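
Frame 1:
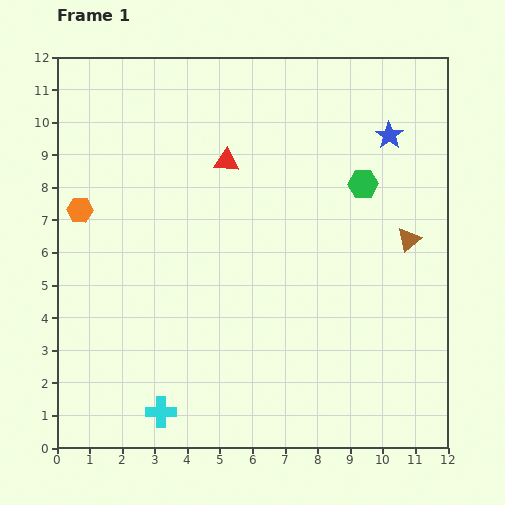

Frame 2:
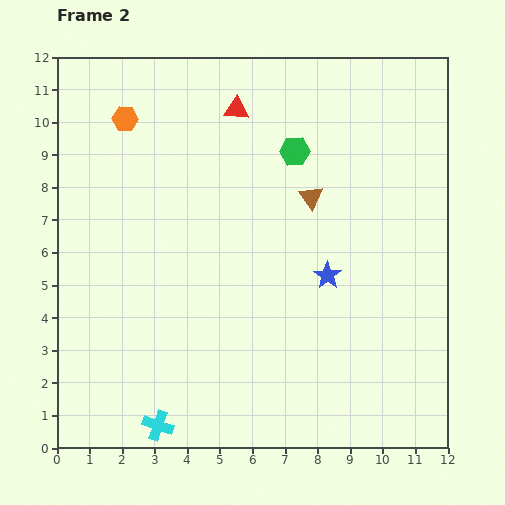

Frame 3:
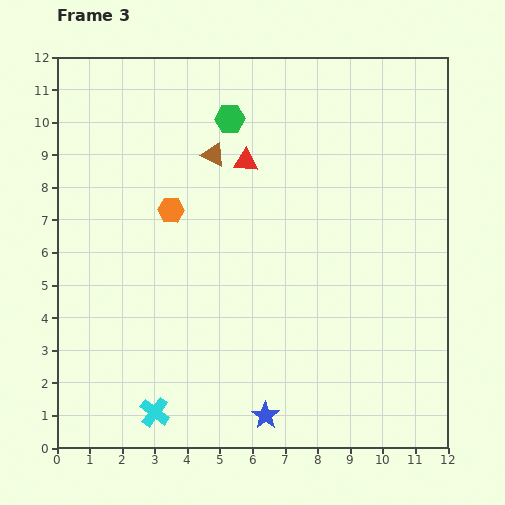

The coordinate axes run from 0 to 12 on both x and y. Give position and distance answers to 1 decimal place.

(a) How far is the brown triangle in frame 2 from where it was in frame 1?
3.3

The brown triangle moved from (10.8, 6.4) to (7.8, 7.7), a distance of √(3.0² + 1.3²) ≈ 3.3.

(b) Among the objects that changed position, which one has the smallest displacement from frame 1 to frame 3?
the cyan cross

(moved 0.2)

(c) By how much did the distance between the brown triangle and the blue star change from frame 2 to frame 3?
+5.7

Distance in frame 2: 2.5. Distance in frame 3: 8.2.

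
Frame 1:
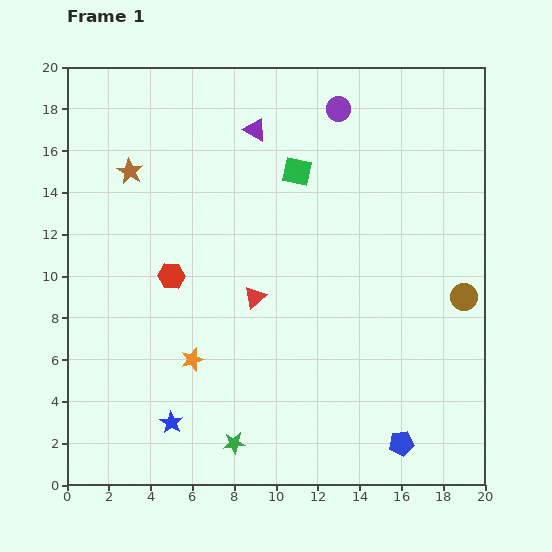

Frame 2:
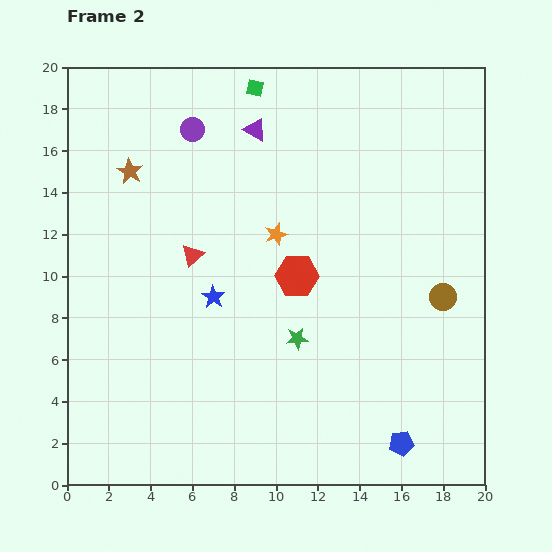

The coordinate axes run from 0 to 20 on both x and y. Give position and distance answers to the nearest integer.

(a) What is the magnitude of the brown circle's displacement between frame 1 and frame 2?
1

The brown circle moved from (19, 9) to (18, 9), a distance of √(1² + 0²) ≈ 1.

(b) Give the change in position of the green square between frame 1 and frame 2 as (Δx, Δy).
(-2, 4)

The green square was at (11, 15) in frame 1 and (9, 19) in frame 2.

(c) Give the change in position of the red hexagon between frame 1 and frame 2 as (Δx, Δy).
(6, 0)

The red hexagon was at (5, 10) in frame 1 and (11, 10) in frame 2.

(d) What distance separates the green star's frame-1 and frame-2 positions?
6

The green star moved from (8, 2) to (11, 7), a distance of √(3² + 5²) ≈ 6.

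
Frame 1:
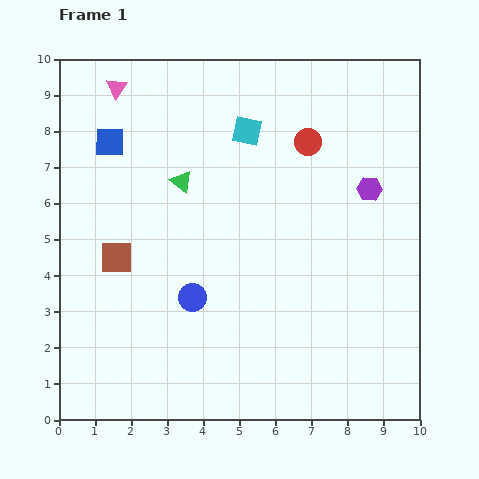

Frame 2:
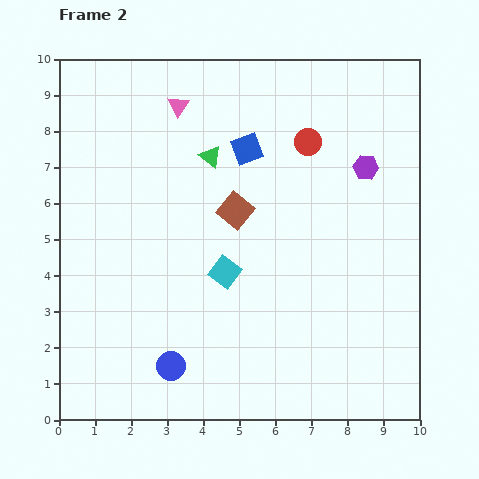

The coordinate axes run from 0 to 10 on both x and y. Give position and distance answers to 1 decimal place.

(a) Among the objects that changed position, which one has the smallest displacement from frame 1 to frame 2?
the purple hexagon

(moved 0.6)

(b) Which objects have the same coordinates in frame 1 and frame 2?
the red circle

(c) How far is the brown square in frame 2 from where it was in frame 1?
3.5

The brown square moved from (1.6, 4.5) to (4.9, 5.8), a distance of √(3.3² + 1.3²) ≈ 3.5.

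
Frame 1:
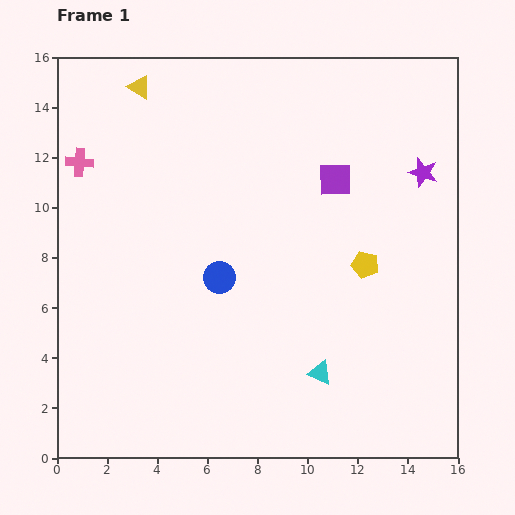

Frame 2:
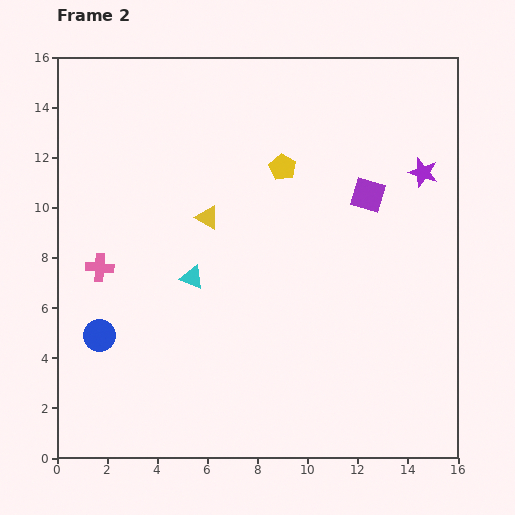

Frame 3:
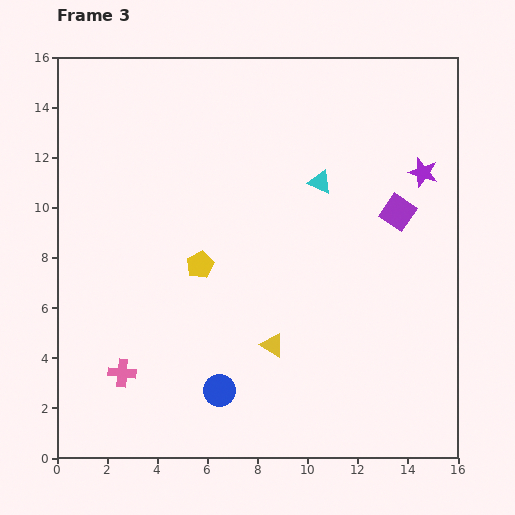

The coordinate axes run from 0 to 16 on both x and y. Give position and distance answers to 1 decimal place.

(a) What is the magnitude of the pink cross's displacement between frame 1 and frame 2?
4.3

The pink cross moved from (0.9, 11.8) to (1.7, 7.6), a distance of √(0.8² + 4.2²) ≈ 4.3.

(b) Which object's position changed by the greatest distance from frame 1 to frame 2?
the cyan triangle

(moved 6.4; next 5.9)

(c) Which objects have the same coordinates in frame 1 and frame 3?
the purple star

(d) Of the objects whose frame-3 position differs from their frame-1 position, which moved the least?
the purple square

(moved 2.8)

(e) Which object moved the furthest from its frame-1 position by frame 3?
the yellow triangle

(moved 11.6; next 8.6)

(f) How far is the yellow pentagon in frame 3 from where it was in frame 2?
5.1

The yellow pentagon moved from (9.0, 11.6) to (5.7, 7.7), a distance of √(3.3² + 3.9²) ≈ 5.1.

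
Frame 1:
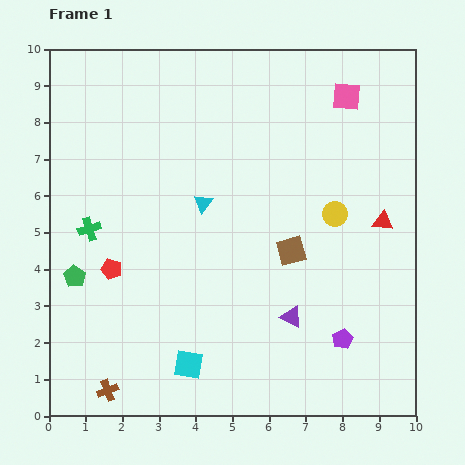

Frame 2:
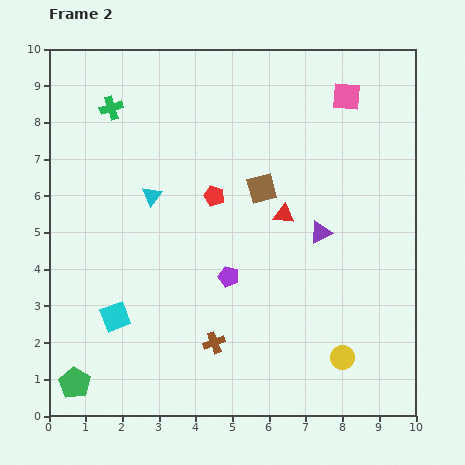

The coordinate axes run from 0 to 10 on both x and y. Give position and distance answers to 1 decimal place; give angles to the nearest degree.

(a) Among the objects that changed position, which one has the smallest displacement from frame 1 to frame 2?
the cyan triangle

(moved 1.4)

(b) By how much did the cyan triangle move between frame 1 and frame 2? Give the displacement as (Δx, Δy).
(-1.4, 0.2)

The cyan triangle was at (4.2, 5.8) in frame 1 and (2.8, 6.0) in frame 2.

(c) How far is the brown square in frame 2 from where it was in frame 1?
1.9

The brown square moved from (6.6, 4.5) to (5.8, 6.2), a distance of √(0.8² + 1.7²) ≈ 1.9.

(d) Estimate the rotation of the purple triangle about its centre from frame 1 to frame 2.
53° counter-clockwise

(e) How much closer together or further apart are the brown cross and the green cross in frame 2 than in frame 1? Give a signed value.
+2.6

Distance in frame 1: 4.4. Distance in frame 2: 7.0.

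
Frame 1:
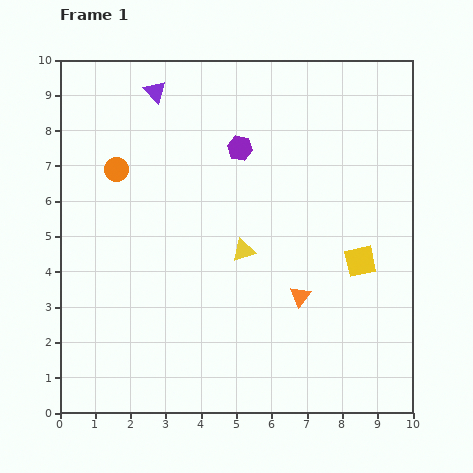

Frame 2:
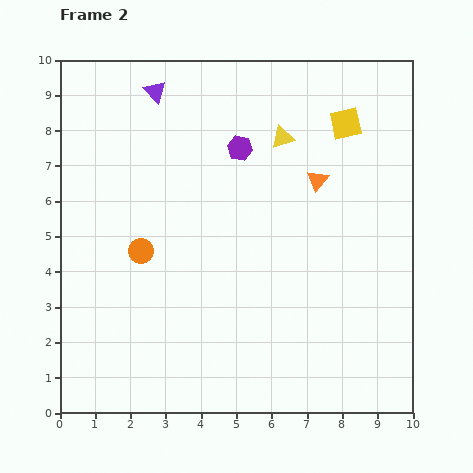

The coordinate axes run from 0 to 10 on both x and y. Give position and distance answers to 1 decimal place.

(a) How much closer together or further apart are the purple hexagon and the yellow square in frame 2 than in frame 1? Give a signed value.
-1.6

Distance in frame 1: 4.7. Distance in frame 2: 3.1.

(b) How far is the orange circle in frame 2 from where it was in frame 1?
2.4

The orange circle moved from (1.6, 6.9) to (2.3, 4.6), a distance of √(0.7² + 2.3²) ≈ 2.4.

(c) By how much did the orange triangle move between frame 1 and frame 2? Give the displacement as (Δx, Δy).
(0.5, 3.3)

The orange triangle was at (6.8, 3.3) in frame 1 and (7.3, 6.6) in frame 2.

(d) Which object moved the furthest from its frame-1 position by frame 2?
the yellow square

(moved 3.9; next 3.4)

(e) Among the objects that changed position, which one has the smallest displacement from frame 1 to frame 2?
the orange circle

(moved 2.4)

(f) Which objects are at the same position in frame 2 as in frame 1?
the purple hexagon, the purple triangle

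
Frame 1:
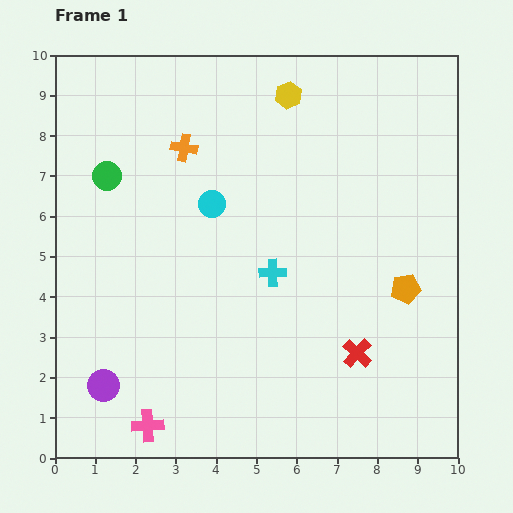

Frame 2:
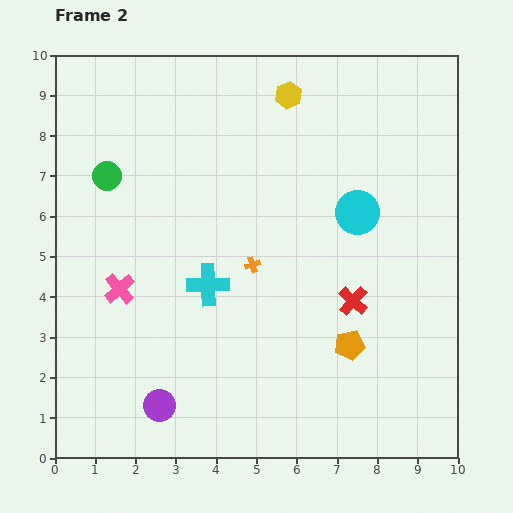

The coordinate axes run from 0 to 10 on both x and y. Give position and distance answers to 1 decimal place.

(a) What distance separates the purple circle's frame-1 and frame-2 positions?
1.5

The purple circle moved from (1.2, 1.8) to (2.6, 1.3), a distance of √(1.4² + 0.5²) ≈ 1.5.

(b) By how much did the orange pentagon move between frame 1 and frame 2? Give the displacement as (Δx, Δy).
(-1.4, -1.4)

The orange pentagon was at (8.7, 4.2) in frame 1 and (7.3, 2.8) in frame 2.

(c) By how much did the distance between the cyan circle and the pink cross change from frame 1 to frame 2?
+0.5

Distance in frame 1: 5.7. Distance in frame 2: 6.2.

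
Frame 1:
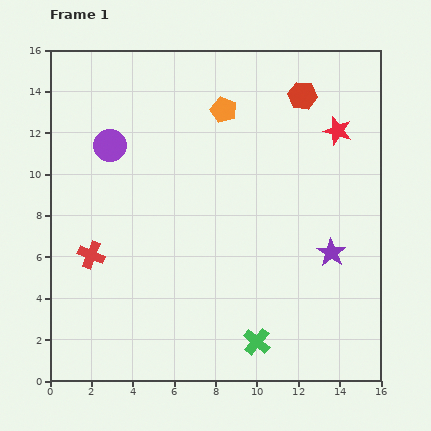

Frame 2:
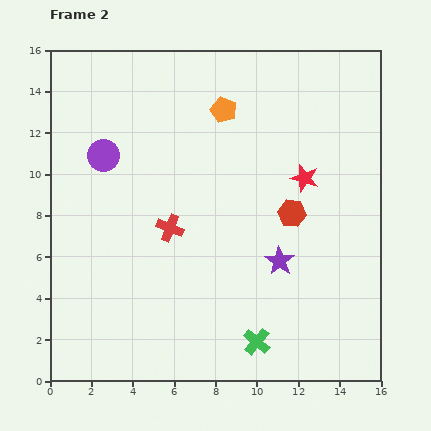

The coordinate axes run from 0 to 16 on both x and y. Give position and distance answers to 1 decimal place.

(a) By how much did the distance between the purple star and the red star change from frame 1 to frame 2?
-1.7

Distance in frame 1: 5.9. Distance in frame 2: 4.2.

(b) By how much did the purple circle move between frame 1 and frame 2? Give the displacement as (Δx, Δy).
(-0.3, -0.5)

The purple circle was at (2.9, 11.4) in frame 1 and (2.6, 10.9) in frame 2.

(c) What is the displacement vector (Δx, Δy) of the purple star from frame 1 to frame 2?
(-2.5, -0.4)

The purple star was at (13.6, 6.2) in frame 1 and (11.1, 5.8) in frame 2.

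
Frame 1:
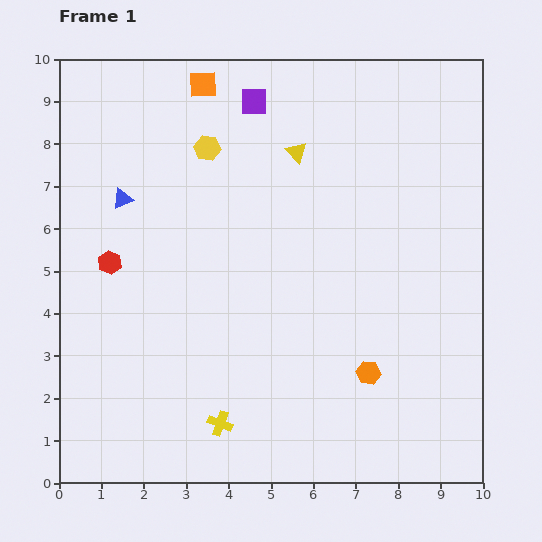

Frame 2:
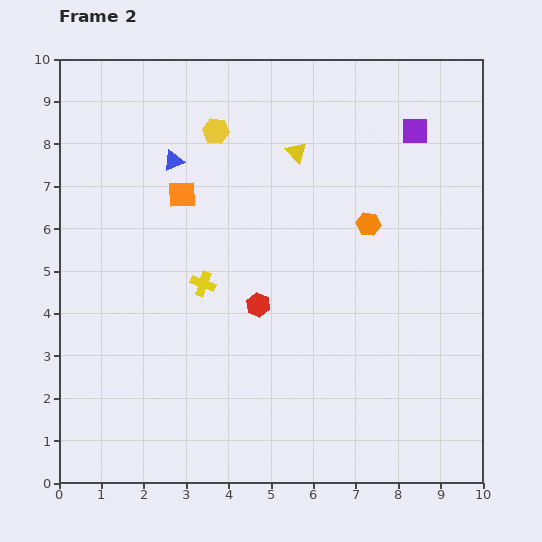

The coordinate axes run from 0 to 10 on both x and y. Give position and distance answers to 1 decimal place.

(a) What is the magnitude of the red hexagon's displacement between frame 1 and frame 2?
3.6

The red hexagon moved from (1.2, 5.2) to (4.7, 4.2), a distance of √(3.5² + 1.0²) ≈ 3.6.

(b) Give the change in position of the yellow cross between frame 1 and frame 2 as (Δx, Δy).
(-0.4, 3.3)

The yellow cross was at (3.8, 1.4) in frame 1 and (3.4, 4.7) in frame 2.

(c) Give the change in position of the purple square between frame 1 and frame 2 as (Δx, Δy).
(3.8, -0.7)

The purple square was at (4.6, 9.0) in frame 1 and (8.4, 8.3) in frame 2.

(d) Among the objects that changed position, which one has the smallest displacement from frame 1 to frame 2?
the yellow hexagon

(moved 0.4)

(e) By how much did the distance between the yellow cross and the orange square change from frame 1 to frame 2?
-5.8

Distance in frame 1: 8.0. Distance in frame 2: 2.2.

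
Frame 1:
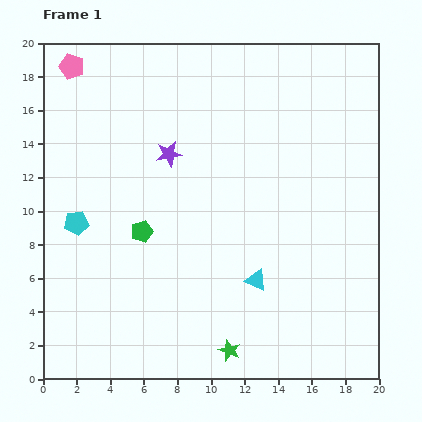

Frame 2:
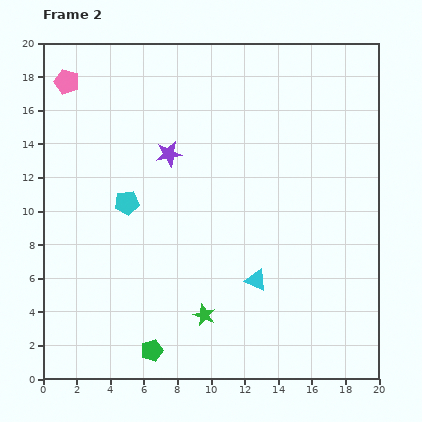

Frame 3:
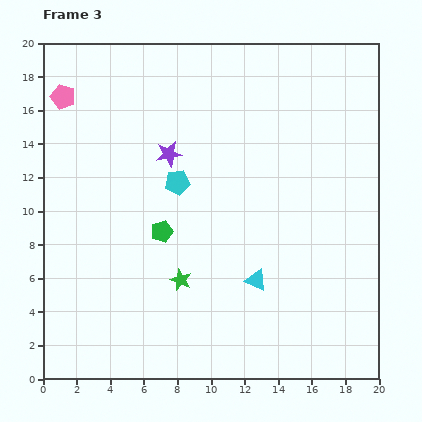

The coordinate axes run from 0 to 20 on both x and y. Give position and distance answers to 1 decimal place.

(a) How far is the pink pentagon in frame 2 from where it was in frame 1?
0.9

The pink pentagon moved from (1.7, 18.6) to (1.4, 17.7), a distance of √(0.3² + 0.9²) ≈ 0.9.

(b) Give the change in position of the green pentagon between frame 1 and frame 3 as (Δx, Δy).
(1.2, 0.0)

The green pentagon was at (5.9, 8.8) in frame 1 and (7.1, 8.8) in frame 3.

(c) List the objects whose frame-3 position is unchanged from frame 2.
the purple star, the cyan triangle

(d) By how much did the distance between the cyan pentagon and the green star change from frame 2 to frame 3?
-2.3

Distance in frame 2: 8.1. Distance in frame 3: 5.8.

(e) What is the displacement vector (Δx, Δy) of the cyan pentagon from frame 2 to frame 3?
(3.0, 1.2)

The cyan pentagon was at (5.0, 10.5) in frame 2 and (8.0, 11.7) in frame 3.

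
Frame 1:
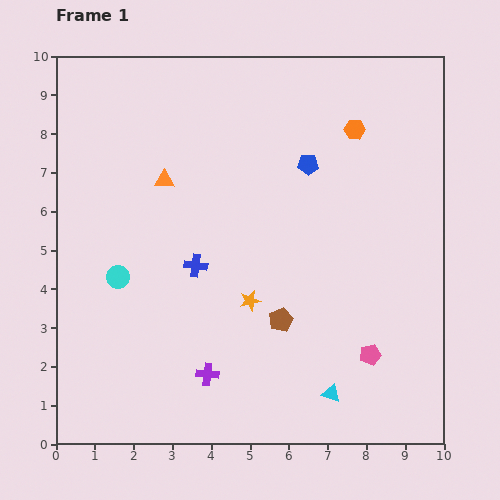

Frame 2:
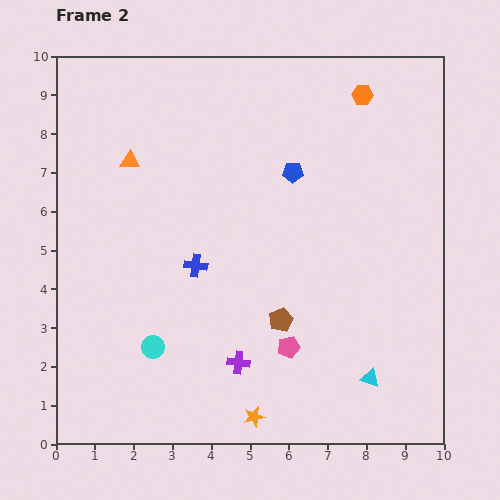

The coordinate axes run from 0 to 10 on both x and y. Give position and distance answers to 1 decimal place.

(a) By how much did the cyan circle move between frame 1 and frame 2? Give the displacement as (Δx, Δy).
(0.9, -1.8)

The cyan circle was at (1.6, 4.3) in frame 1 and (2.5, 2.5) in frame 2.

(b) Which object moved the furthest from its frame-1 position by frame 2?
the orange star

(moved 3.0; next 2.1)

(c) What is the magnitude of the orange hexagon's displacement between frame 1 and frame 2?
0.9

The orange hexagon moved from (7.7, 8.1) to (7.9, 9.0), a distance of √(0.2² + 0.9²) ≈ 0.9.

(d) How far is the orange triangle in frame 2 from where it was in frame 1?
1.0

The orange triangle moved from (2.8, 6.8) to (1.9, 7.3), a distance of √(0.9² + 0.5²) ≈ 1.0.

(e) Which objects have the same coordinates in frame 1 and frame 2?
the blue cross, the brown pentagon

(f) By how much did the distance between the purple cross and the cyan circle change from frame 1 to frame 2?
-1.2

Distance in frame 1: 3.4. Distance in frame 2: 2.2.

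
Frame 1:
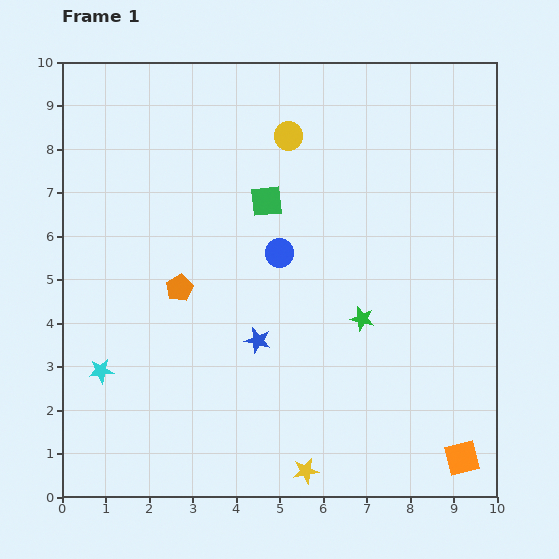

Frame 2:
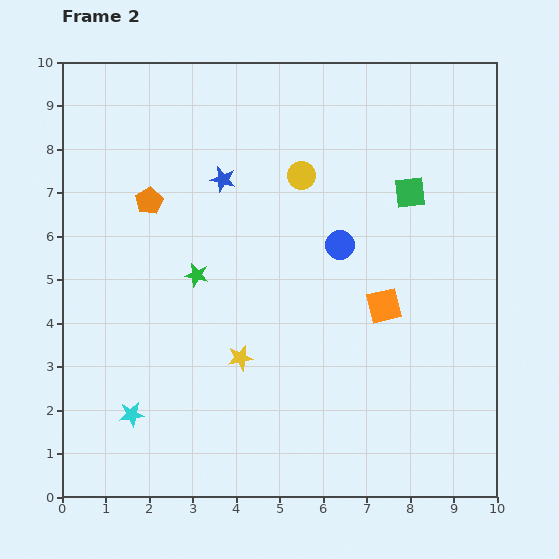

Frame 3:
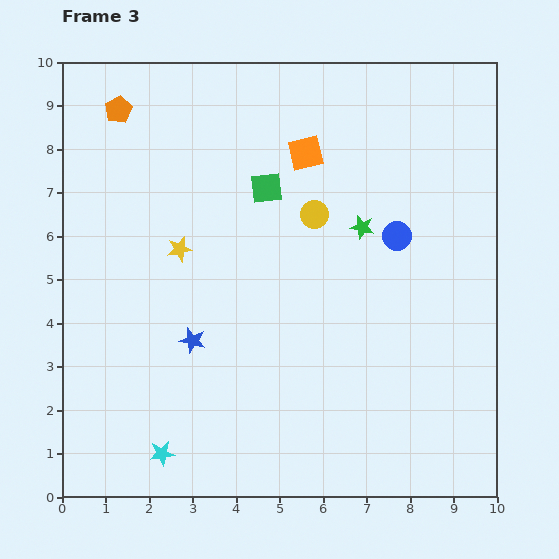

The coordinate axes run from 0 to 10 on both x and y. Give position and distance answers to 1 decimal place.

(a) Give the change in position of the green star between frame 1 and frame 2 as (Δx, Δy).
(-3.8, 1.0)

The green star was at (6.9, 4.1) in frame 1 and (3.1, 5.1) in frame 2.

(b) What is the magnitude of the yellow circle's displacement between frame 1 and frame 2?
0.9

The yellow circle moved from (5.2, 8.3) to (5.5, 7.4), a distance of √(0.3² + 0.9²) ≈ 0.9.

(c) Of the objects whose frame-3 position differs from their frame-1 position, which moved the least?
the green square

(moved 0.3)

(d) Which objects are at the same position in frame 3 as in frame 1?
none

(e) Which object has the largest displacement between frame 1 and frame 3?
the orange square

(moved 7.9; next 5.9)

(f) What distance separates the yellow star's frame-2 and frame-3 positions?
2.9

The yellow star moved from (4.1, 3.2) to (2.7, 5.7), a distance of √(1.4² + 2.5²) ≈ 2.9.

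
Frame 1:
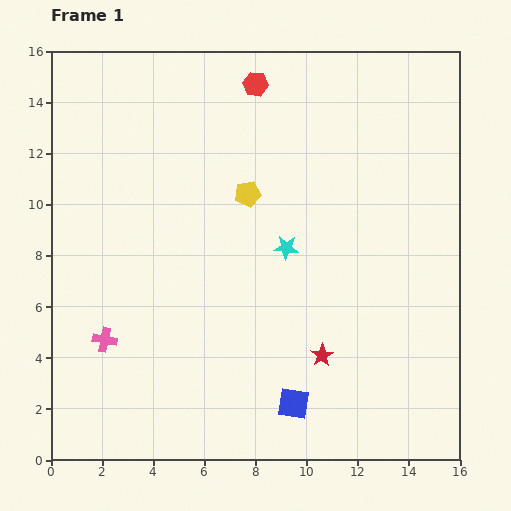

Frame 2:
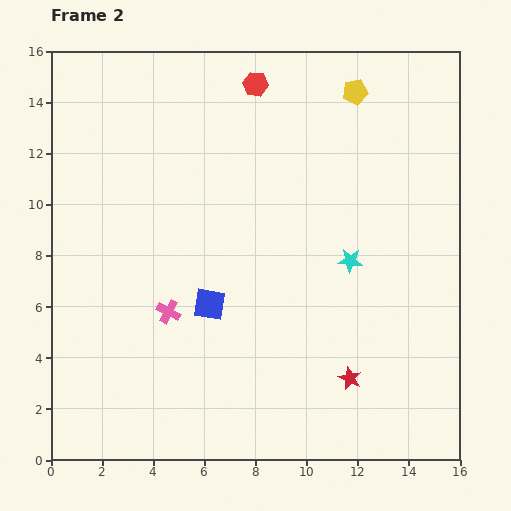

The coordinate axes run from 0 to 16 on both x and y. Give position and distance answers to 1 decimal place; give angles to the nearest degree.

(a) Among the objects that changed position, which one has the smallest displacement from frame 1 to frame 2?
the red star

(moved 1.4)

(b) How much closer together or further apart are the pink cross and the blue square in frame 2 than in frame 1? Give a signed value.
-6.2

Distance in frame 1: 7.8. Distance in frame 2: 1.6.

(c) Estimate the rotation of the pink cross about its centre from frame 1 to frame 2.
17° clockwise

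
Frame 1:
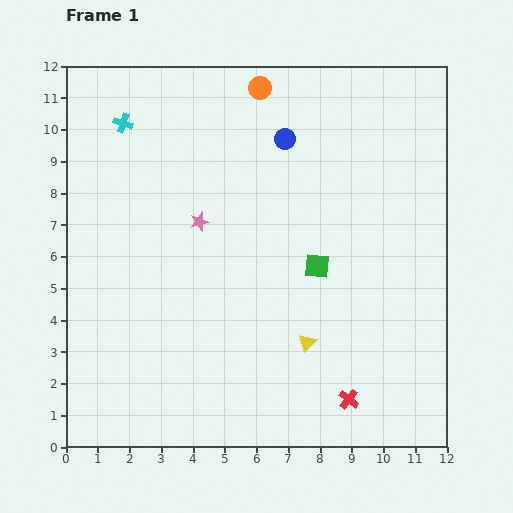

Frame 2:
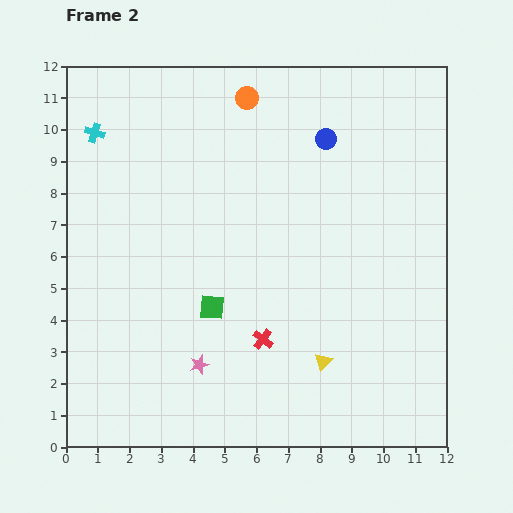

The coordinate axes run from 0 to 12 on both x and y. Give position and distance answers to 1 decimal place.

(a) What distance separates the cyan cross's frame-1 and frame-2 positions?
0.9

The cyan cross moved from (1.8, 10.2) to (0.9, 9.9), a distance of √(0.9² + 0.3²) ≈ 0.9.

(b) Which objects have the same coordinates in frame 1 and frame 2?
none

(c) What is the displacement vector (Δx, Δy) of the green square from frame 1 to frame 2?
(-3.3, -1.3)

The green square was at (7.9, 5.7) in frame 1 and (4.6, 4.4) in frame 2.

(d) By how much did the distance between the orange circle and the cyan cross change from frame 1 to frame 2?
+0.5

Distance in frame 1: 4.4. Distance in frame 2: 4.9.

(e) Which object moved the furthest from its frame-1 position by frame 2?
the pink star

(moved 4.5; next 3.5)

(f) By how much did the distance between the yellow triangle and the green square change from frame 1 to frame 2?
+1.5

Distance in frame 1: 2.4. Distance in frame 2: 3.9.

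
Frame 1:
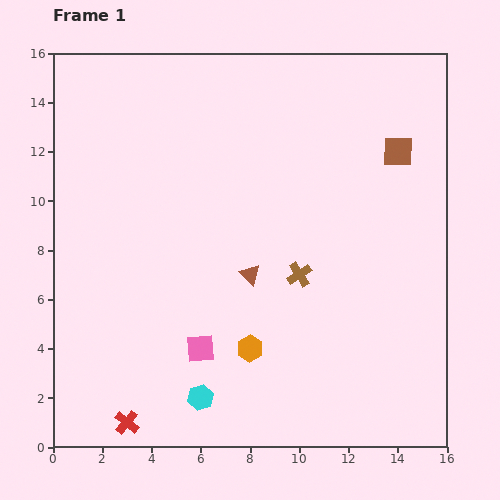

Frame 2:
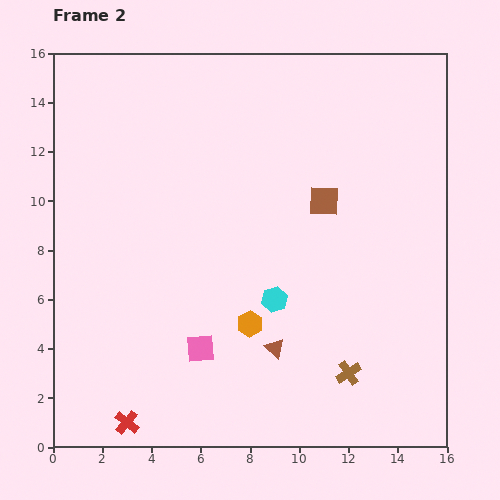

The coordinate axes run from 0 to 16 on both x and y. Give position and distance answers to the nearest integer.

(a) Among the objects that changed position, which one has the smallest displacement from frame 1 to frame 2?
the orange hexagon

(moved 1)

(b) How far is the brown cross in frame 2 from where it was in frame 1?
4

The brown cross moved from (10, 7) to (12, 3), a distance of √(2² + 4²) ≈ 4.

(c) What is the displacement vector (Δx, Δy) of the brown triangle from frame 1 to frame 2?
(1, -3)

The brown triangle was at (8, 7) in frame 1 and (9, 4) in frame 2.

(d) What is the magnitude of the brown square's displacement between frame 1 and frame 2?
4

The brown square moved from (14, 12) to (11, 10), a distance of √(3² + 2²) ≈ 4.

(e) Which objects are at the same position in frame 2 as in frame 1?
the pink square, the red cross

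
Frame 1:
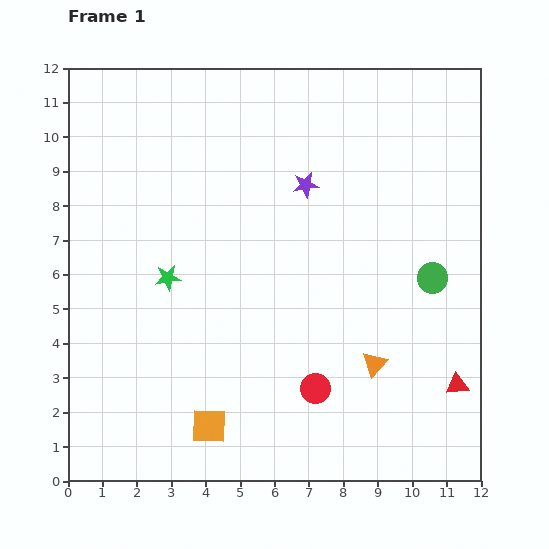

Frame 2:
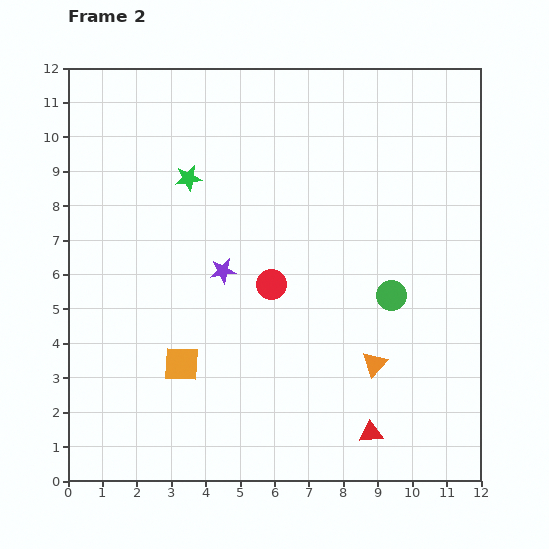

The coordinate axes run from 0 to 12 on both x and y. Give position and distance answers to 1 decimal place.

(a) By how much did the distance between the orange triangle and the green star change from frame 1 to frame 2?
+1.1

Distance in frame 1: 6.5. Distance in frame 2: 7.6.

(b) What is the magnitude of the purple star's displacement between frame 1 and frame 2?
3.5

The purple star moved from (6.9, 8.6) to (4.5, 6.1), a distance of √(2.4² + 2.5²) ≈ 3.5.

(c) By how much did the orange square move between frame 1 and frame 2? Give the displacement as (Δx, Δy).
(-0.8, 1.8)

The orange square was at (4.1, 1.6) in frame 1 and (3.3, 3.4) in frame 2.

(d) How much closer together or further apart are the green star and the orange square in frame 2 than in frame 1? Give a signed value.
+0.9

Distance in frame 1: 4.5. Distance in frame 2: 5.4.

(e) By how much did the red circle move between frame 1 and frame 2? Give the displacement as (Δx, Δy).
(-1.3, 3.0)

The red circle was at (7.2, 2.7) in frame 1 and (5.9, 5.7) in frame 2.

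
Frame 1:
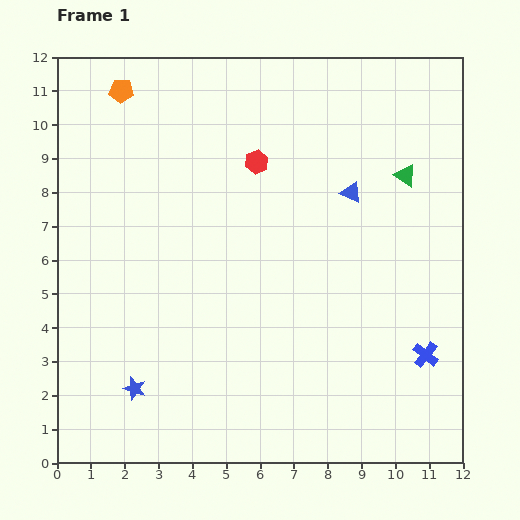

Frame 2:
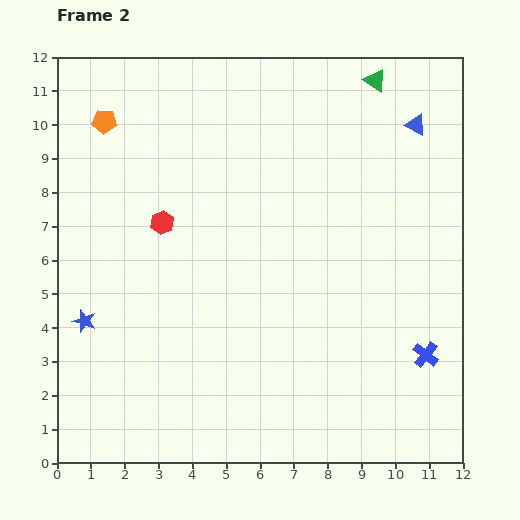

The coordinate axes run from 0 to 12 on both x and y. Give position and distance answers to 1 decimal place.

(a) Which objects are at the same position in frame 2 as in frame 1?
the blue cross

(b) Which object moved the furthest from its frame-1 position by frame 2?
the red hexagon

(moved 3.3; next 2.9)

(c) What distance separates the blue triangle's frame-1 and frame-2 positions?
2.8

The blue triangle moved from (8.7, 8.0) to (10.6, 10.0), a distance of √(1.9² + 2.0²) ≈ 2.8.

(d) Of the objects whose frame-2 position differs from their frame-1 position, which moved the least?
the orange pentagon

(moved 1.0)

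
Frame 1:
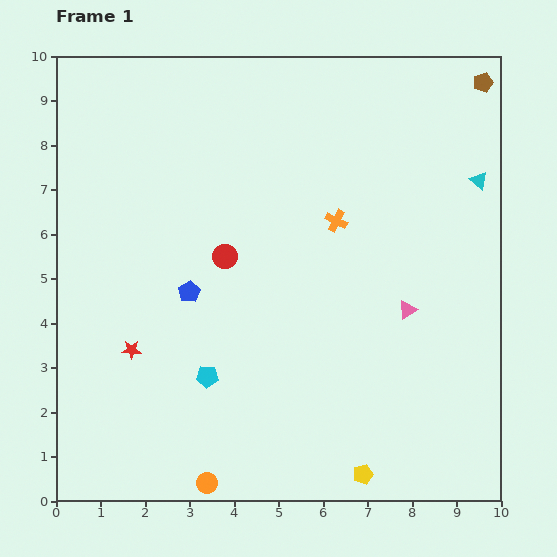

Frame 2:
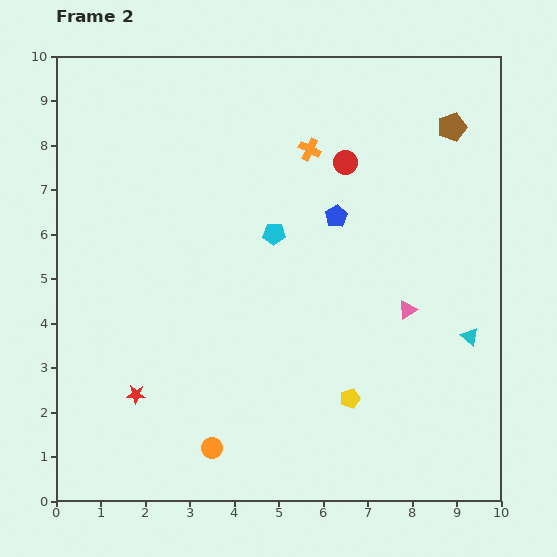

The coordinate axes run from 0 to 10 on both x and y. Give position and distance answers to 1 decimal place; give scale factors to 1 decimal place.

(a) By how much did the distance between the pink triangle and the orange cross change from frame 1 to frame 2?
+1.6

Distance in frame 1: 2.6. Distance in frame 2: 4.2.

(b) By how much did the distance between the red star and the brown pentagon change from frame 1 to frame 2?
-0.6

Distance in frame 1: 9.9. Distance in frame 2: 9.3.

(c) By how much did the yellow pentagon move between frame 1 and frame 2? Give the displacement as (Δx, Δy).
(-0.3, 1.7)

The yellow pentagon was at (6.9, 0.6) in frame 1 and (6.6, 2.3) in frame 2.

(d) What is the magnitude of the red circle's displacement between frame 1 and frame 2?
3.4

The red circle moved from (3.8, 5.5) to (6.5, 7.6), a distance of √(2.7² + 2.1²) ≈ 3.4.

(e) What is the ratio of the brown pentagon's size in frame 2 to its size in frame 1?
1.4×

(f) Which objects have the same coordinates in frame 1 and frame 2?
the pink triangle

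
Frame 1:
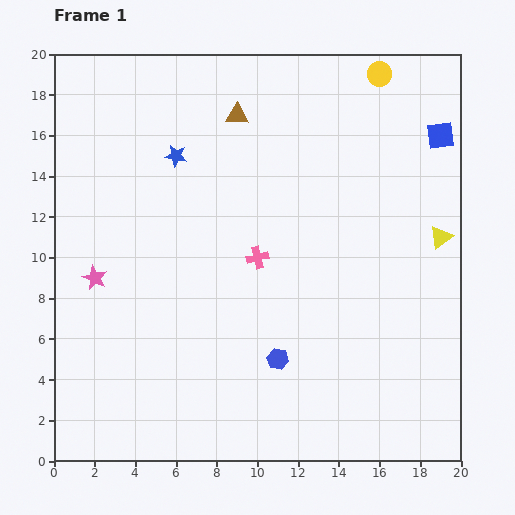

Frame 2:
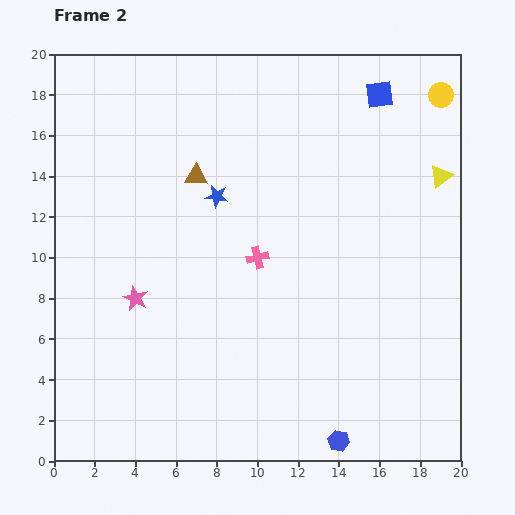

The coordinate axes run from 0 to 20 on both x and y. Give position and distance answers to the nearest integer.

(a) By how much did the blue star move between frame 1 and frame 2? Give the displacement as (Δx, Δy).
(2, -2)

The blue star was at (6, 15) in frame 1 and (8, 13) in frame 2.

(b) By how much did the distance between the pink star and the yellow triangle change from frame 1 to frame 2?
-1

Distance in frame 1: 17. Distance in frame 2: 16.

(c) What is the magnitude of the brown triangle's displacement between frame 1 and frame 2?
4

The brown triangle moved from (9, 17) to (7, 14), a distance of √(2² + 3²) ≈ 4.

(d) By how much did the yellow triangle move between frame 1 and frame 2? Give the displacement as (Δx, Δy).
(0, 3)

The yellow triangle was at (19, 11) in frame 1 and (19, 14) in frame 2.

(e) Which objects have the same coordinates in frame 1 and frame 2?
the pink cross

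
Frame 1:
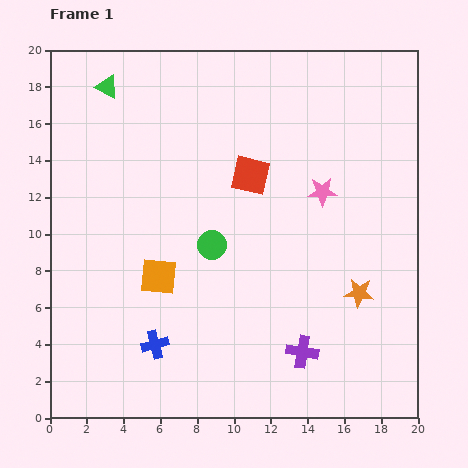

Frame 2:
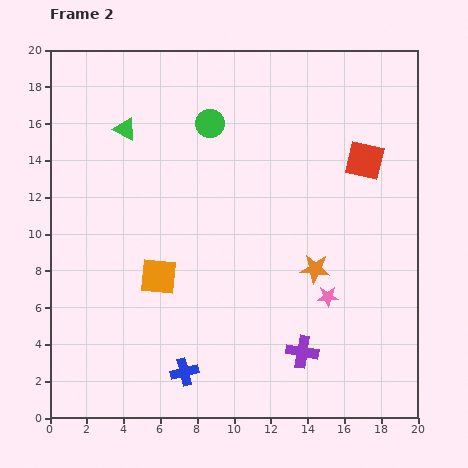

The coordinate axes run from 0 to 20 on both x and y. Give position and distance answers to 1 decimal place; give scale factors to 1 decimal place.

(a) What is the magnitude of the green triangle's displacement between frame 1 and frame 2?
2.5

The green triangle moved from (3.1, 18.0) to (4.1, 15.7), a distance of √(1.0² + 2.3²) ≈ 2.5.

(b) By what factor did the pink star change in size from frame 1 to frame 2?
0.7×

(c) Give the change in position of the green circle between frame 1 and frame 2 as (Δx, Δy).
(-0.1, 6.6)

The green circle was at (8.8, 9.4) in frame 1 and (8.7, 16.0) in frame 2.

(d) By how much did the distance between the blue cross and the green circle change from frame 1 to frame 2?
+7.4

Distance in frame 1: 6.2. Distance in frame 2: 13.6.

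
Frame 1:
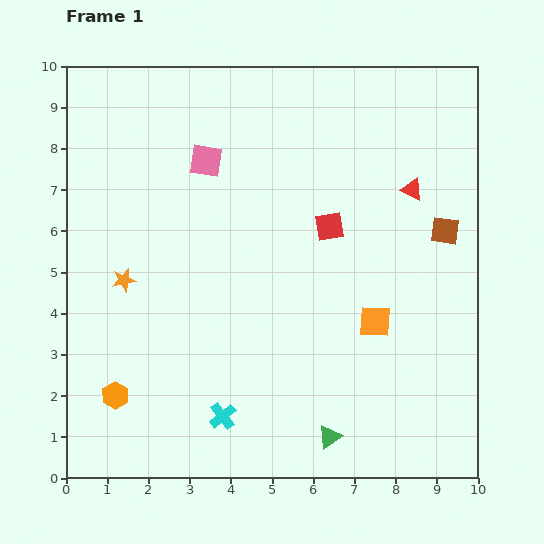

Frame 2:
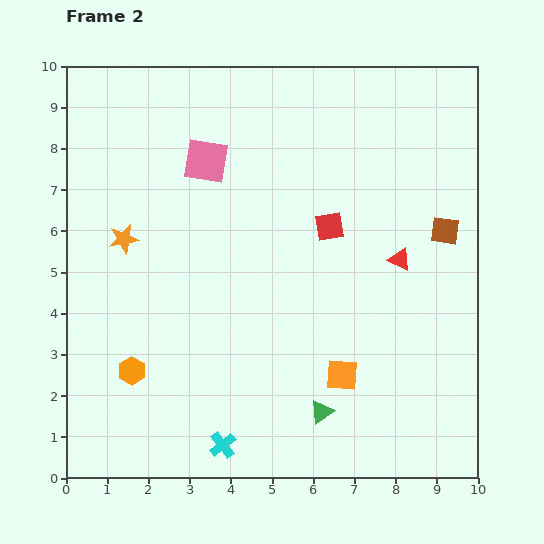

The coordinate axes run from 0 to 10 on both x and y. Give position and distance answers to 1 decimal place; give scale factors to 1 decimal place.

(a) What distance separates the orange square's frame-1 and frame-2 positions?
1.5

The orange square moved from (7.5, 3.8) to (6.7, 2.5), a distance of √(0.8² + 1.3²) ≈ 1.5.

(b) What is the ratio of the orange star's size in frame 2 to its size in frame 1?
1.3×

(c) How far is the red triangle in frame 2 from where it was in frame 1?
1.7

The red triangle moved from (8.4, 7.0) to (8.1, 5.3), a distance of √(0.3² + 1.7²) ≈ 1.7.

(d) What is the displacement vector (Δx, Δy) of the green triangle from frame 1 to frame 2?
(-0.2, 0.6)

The green triangle was at (6.4, 1.0) in frame 1 and (6.2, 1.6) in frame 2.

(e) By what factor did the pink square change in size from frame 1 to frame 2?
1.3×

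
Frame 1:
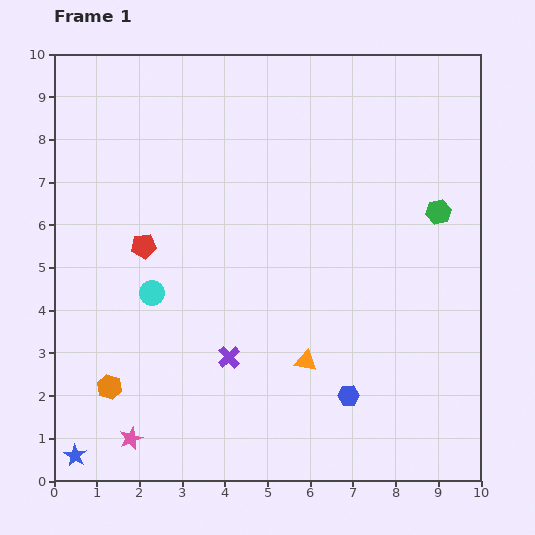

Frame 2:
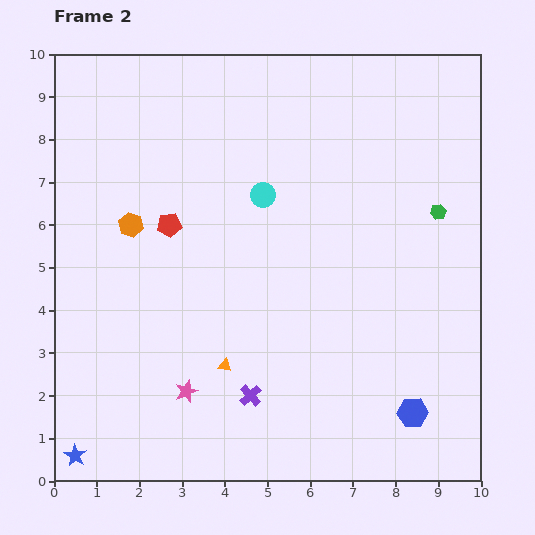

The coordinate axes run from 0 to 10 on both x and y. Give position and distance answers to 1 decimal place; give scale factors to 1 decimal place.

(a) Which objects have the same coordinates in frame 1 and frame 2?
the green hexagon, the blue star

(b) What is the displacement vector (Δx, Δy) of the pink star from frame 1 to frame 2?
(1.3, 1.1)

The pink star was at (1.8, 1.0) in frame 1 and (3.1, 2.1) in frame 2.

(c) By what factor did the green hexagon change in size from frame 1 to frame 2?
0.6×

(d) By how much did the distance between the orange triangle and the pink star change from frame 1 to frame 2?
-3.4

Distance in frame 1: 4.5. Distance in frame 2: 1.1.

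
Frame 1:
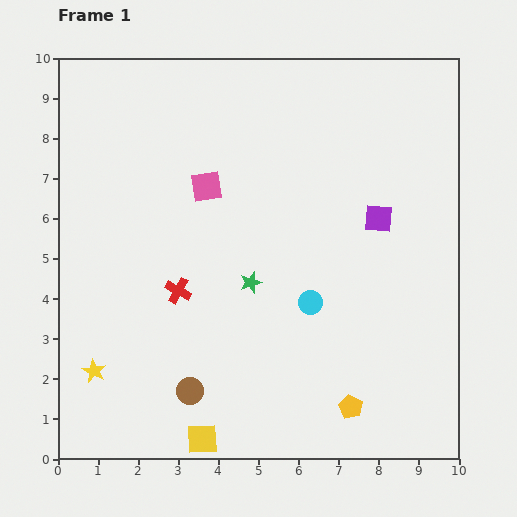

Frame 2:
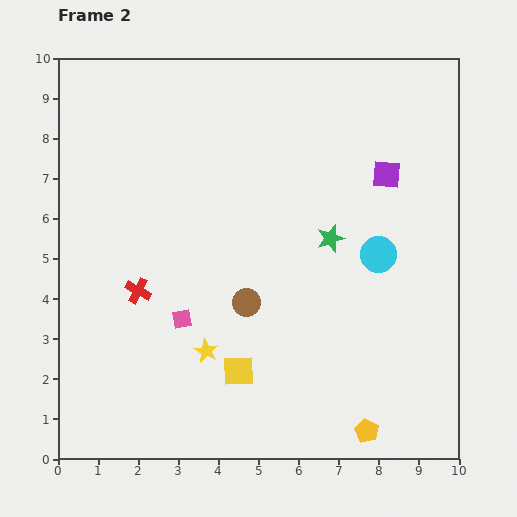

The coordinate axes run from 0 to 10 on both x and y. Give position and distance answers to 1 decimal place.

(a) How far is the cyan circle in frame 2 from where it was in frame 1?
2.1

The cyan circle moved from (6.3, 3.9) to (8.0, 5.1), a distance of √(1.7² + 1.2²) ≈ 2.1.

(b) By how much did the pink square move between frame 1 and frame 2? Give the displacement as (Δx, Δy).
(-0.6, -3.3)

The pink square was at (3.7, 6.8) in frame 1 and (3.1, 3.5) in frame 2.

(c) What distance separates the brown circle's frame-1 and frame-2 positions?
2.6

The brown circle moved from (3.3, 1.7) to (4.7, 3.9), a distance of √(1.4² + 2.2²) ≈ 2.6.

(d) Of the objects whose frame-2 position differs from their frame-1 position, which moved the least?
the yellow pentagon

(moved 0.7)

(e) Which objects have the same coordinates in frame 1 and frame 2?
none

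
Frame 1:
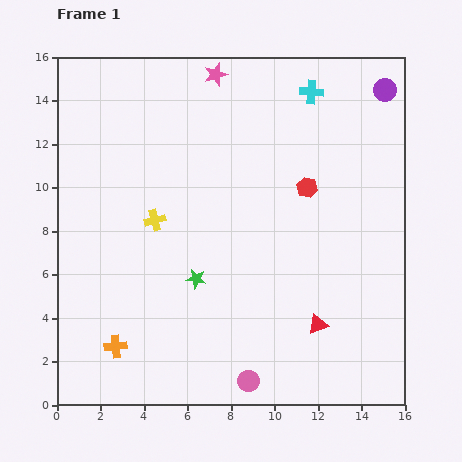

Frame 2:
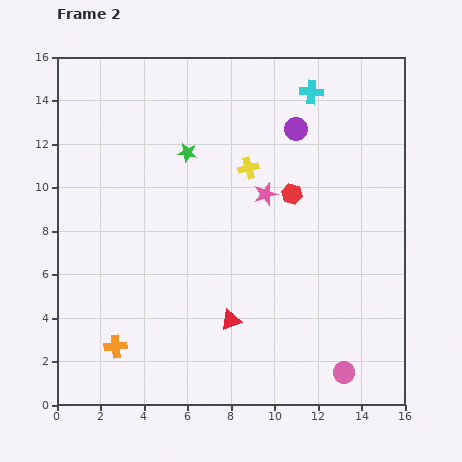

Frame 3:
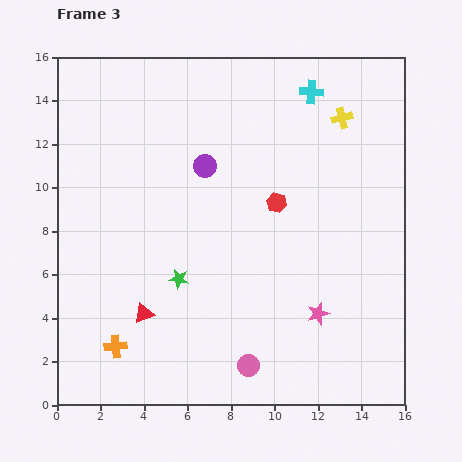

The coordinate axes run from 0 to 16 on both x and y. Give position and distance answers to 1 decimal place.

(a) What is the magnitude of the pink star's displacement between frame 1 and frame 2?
6.0

The pink star moved from (7.3, 15.2) to (9.6, 9.7), a distance of √(2.3² + 5.5²) ≈ 6.0.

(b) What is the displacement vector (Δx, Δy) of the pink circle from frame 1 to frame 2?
(4.4, 0.4)

The pink circle was at (8.8, 1.1) in frame 1 and (13.2, 1.5) in frame 2.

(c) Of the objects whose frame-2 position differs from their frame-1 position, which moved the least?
the red hexagon

(moved 0.8)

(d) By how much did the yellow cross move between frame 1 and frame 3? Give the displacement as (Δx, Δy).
(8.6, 4.7)

The yellow cross was at (4.5, 8.5) in frame 1 and (13.1, 13.2) in frame 3.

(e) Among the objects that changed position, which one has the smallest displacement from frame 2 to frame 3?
the red hexagon

(moved 0.8)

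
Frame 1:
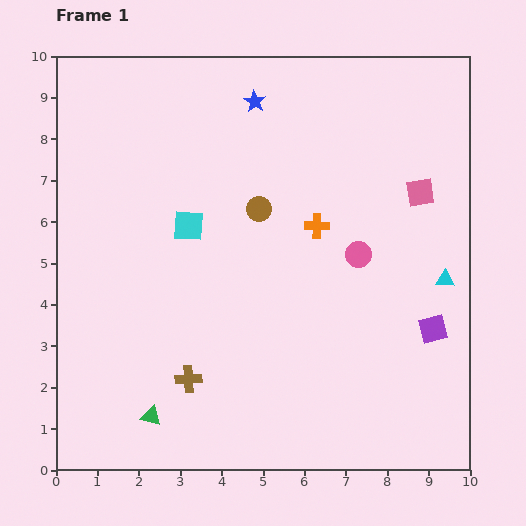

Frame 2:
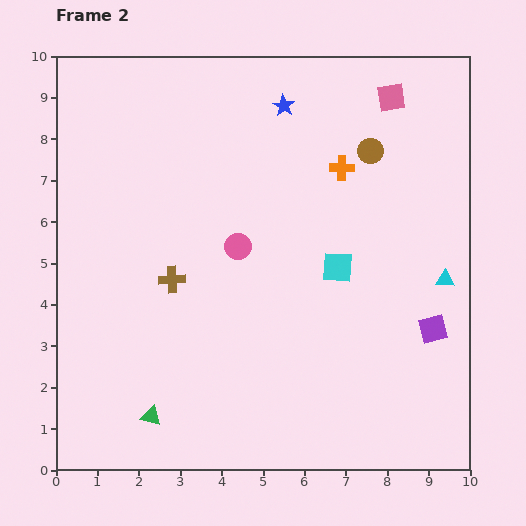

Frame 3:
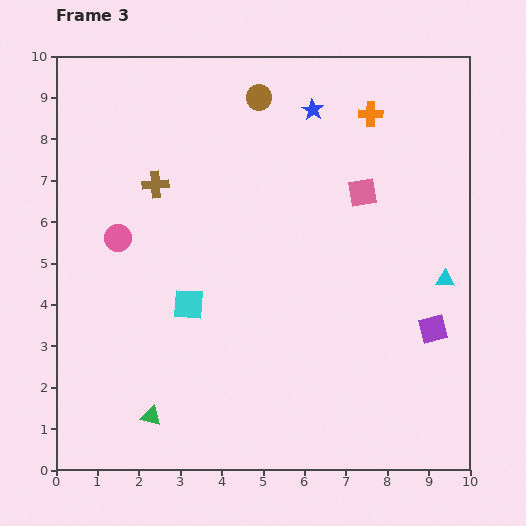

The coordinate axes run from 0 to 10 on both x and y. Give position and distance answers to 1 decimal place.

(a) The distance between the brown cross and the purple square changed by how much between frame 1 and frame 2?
+0.4

Distance in frame 1: 6.0. Distance in frame 2: 6.4.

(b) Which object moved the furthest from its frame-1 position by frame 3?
the pink circle

(moved 5.8; next 4.8)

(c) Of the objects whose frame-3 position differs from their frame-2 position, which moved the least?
the blue star

(moved 0.7)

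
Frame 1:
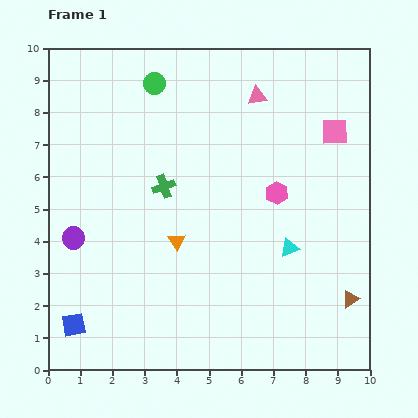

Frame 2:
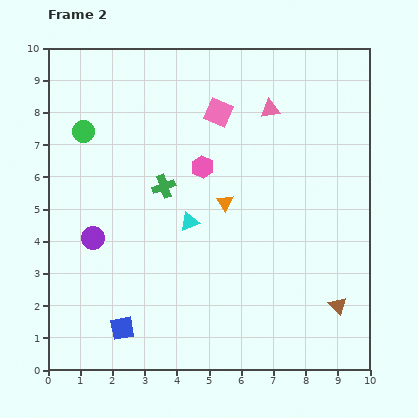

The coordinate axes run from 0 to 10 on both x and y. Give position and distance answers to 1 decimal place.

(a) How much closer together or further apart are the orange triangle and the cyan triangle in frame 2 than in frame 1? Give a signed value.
-2.2

Distance in frame 1: 3.5. Distance in frame 2: 1.3.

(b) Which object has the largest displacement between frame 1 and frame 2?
the pink square

(moved 3.6; next 3.2)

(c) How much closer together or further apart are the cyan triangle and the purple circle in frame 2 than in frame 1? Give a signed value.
-3.7

Distance in frame 1: 6.7. Distance in frame 2: 3.0.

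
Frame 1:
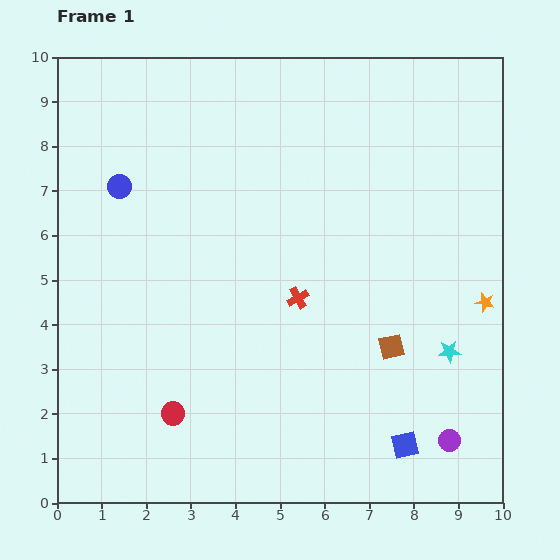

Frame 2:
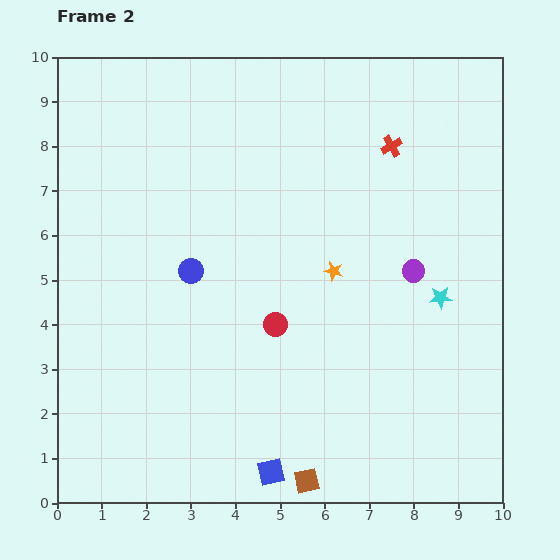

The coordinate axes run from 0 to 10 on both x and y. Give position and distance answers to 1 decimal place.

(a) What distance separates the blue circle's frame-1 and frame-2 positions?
2.5

The blue circle moved from (1.4, 7.1) to (3.0, 5.2), a distance of √(1.6² + 1.9²) ≈ 2.5.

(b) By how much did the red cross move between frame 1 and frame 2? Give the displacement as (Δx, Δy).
(2.1, 3.4)

The red cross was at (5.4, 4.6) in frame 1 and (7.5, 8.0) in frame 2.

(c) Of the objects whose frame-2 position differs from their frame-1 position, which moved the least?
the cyan star

(moved 1.2)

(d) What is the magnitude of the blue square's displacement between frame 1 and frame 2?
3.1

The blue square moved from (7.8, 1.3) to (4.8, 0.7), a distance of √(3.0² + 0.6²) ≈ 3.1.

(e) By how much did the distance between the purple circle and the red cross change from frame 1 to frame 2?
-1.9

Distance in frame 1: 4.7. Distance in frame 2: 2.8.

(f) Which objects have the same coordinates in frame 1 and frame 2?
none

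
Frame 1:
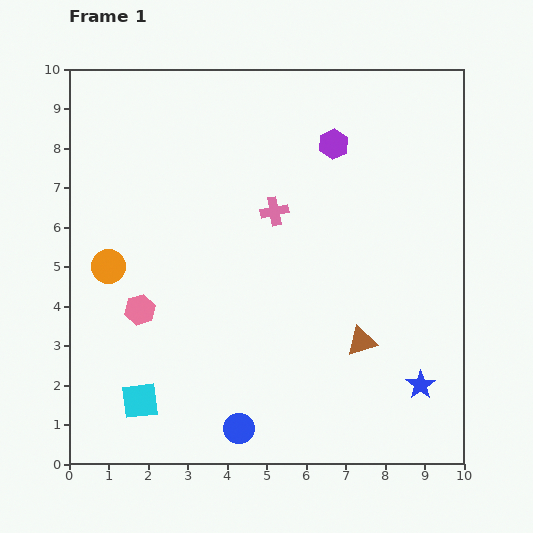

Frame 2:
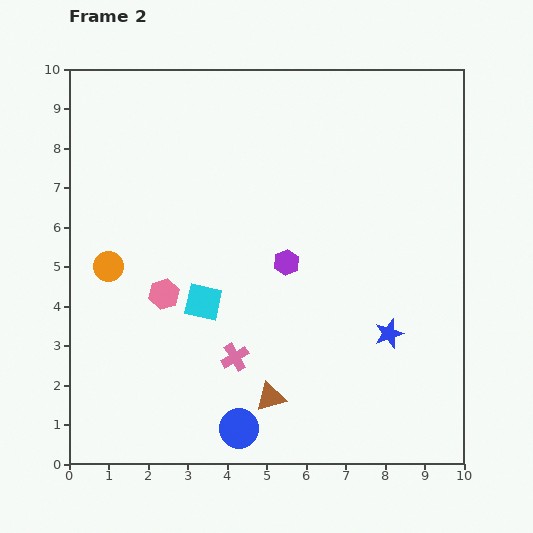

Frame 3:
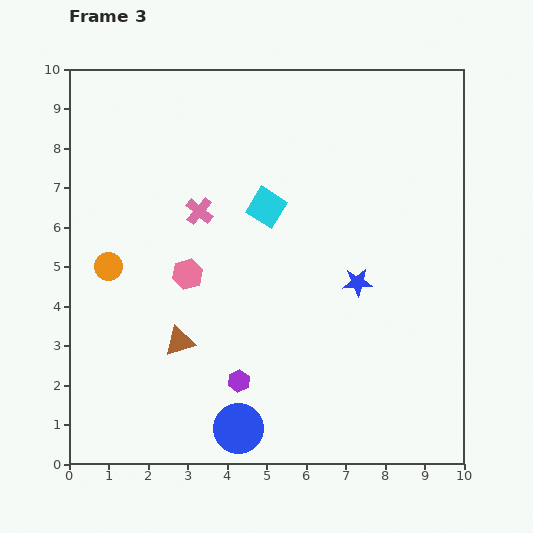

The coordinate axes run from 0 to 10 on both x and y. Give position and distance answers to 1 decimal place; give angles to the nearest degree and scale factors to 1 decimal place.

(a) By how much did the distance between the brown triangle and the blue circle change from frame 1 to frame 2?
-2.7

Distance in frame 1: 3.8. Distance in frame 2: 1.1.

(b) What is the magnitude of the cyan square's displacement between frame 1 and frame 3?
5.9

The cyan square moved from (1.8, 1.6) to (5.0, 6.5), a distance of √(3.2² + 4.9²) ≈ 5.9.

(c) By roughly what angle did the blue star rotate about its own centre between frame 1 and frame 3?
31° clockwise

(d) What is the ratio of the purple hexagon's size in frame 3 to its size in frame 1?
0.7×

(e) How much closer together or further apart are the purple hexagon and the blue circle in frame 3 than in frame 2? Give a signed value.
-3.2

Distance in frame 2: 4.4. Distance in frame 3: 1.2.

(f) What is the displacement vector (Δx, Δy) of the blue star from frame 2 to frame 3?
(-0.8, 1.3)

The blue star was at (8.1, 3.3) in frame 2 and (7.3, 4.6) in frame 3.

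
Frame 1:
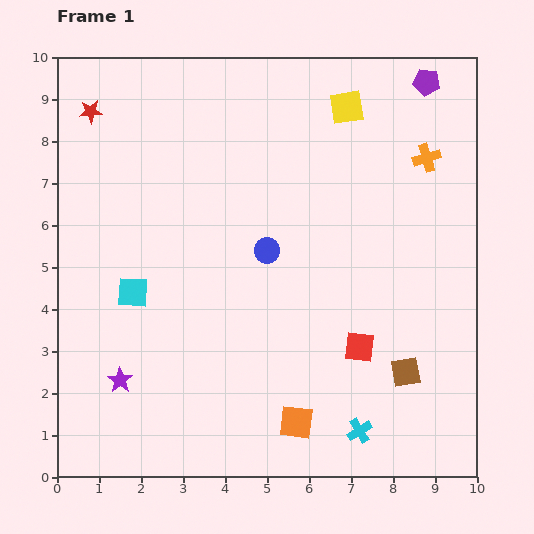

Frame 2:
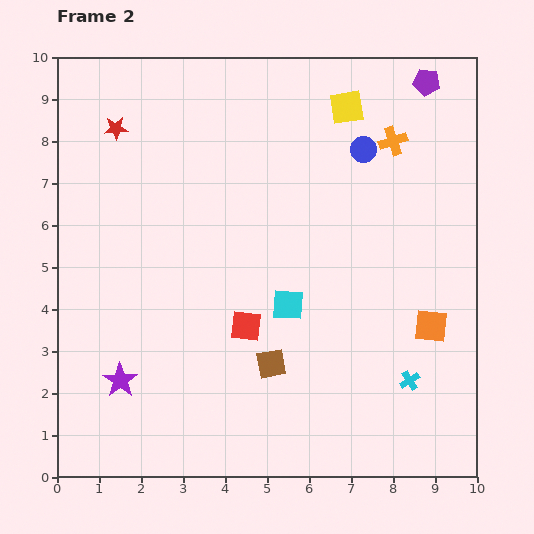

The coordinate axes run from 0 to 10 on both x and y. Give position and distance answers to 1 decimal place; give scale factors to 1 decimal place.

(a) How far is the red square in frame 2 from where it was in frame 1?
2.7

The red square moved from (7.2, 3.1) to (4.5, 3.6), a distance of √(2.7² + 0.5²) ≈ 2.7.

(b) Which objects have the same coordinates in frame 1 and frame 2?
the purple star, the yellow square, the purple pentagon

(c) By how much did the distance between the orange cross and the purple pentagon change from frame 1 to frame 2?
-0.2

Distance in frame 1: 1.8. Distance in frame 2: 1.6.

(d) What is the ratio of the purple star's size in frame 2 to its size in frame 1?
1.4×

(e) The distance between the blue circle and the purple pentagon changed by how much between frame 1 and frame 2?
-3.3

Distance in frame 1: 5.5. Distance in frame 2: 2.2.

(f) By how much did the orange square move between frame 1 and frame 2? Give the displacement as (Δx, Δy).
(3.2, 2.3)

The orange square was at (5.7, 1.3) in frame 1 and (8.9, 3.6) in frame 2.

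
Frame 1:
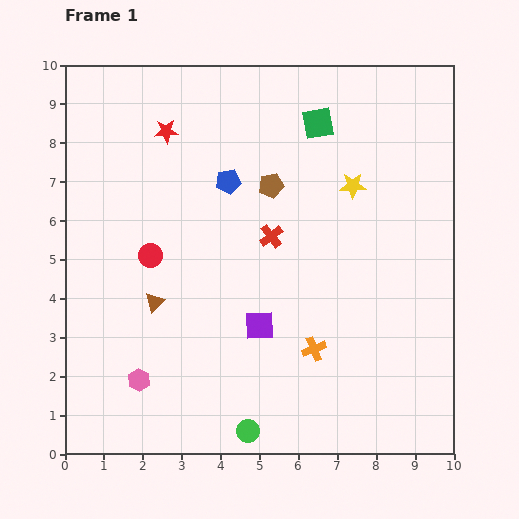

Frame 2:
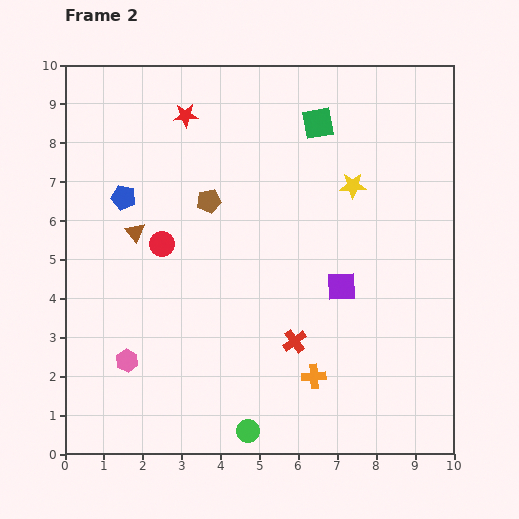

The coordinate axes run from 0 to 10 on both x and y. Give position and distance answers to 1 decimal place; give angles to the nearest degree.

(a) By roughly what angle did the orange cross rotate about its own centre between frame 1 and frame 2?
18° clockwise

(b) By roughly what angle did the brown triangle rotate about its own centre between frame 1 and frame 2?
26° counter-clockwise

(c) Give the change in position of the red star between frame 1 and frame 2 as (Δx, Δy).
(0.5, 0.4)

The red star was at (2.6, 8.3) in frame 1 and (3.1, 8.7) in frame 2.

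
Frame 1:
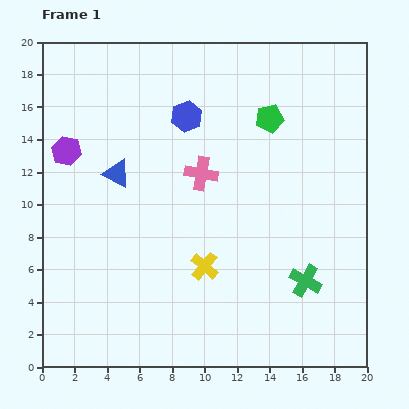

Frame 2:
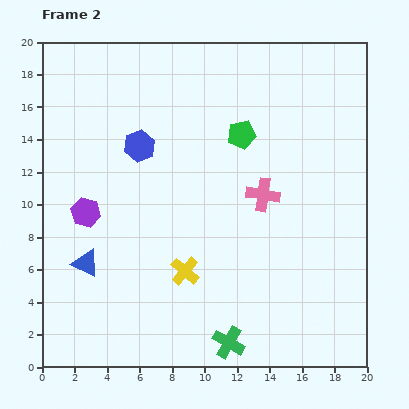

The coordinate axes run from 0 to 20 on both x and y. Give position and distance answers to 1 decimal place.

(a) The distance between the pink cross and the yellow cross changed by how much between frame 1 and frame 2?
+1.0

Distance in frame 1: 5.7. Distance in frame 2: 6.7.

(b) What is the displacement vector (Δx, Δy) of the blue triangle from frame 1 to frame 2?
(-1.9, -5.5)

The blue triangle was at (4.6, 11.9) in frame 1 and (2.7, 6.4) in frame 2.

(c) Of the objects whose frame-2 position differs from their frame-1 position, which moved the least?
the yellow cross

(moved 1.2)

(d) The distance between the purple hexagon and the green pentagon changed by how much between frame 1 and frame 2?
-2.0

Distance in frame 1: 12.7. Distance in frame 2: 10.7.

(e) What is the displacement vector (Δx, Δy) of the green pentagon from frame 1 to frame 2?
(-1.7, -1.0)

The green pentagon was at (14.0, 15.3) in frame 1 and (12.3, 14.3) in frame 2.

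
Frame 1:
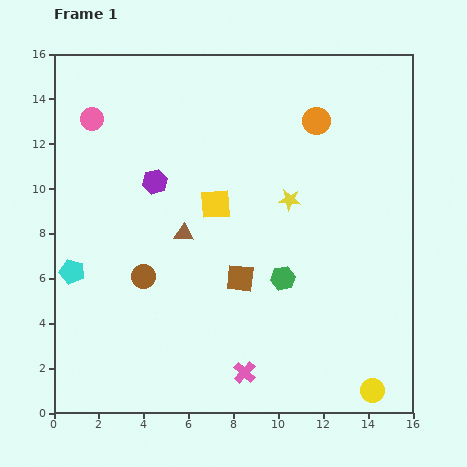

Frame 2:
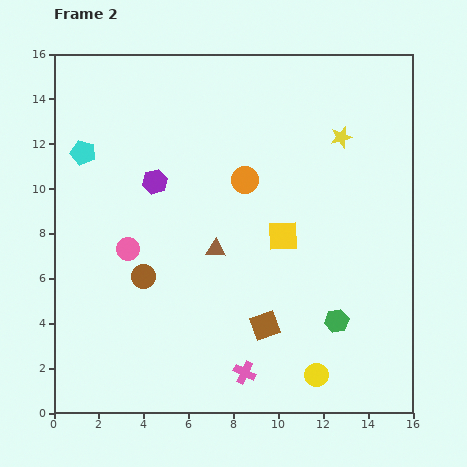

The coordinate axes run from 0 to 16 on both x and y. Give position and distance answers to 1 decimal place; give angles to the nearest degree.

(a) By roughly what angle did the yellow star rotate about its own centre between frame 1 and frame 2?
21° counter-clockwise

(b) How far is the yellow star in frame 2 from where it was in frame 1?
3.6

The yellow star moved from (10.5, 9.5) to (12.8, 12.3), a distance of √(2.3² + 2.8²) ≈ 3.6.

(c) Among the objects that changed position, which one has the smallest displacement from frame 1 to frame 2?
the brown triangle

(moved 1.6)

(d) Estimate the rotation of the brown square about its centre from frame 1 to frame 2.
26° counter-clockwise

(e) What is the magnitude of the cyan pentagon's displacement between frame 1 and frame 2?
5.3

The cyan pentagon moved from (0.8, 6.3) to (1.3, 11.6), a distance of √(0.5² + 5.3²) ≈ 5.3.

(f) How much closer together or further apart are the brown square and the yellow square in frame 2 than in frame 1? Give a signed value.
+0.6

Distance in frame 1: 3.5. Distance in frame 2: 4.1.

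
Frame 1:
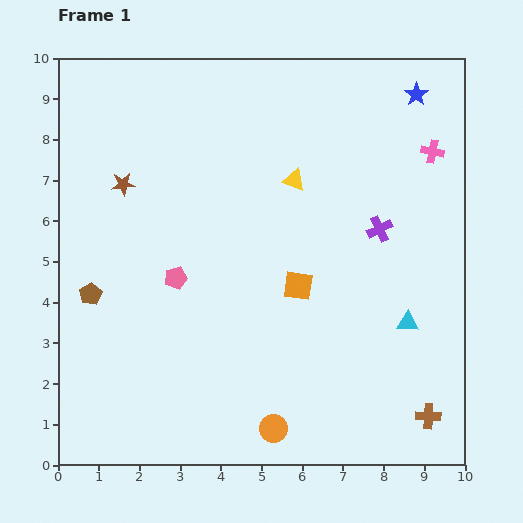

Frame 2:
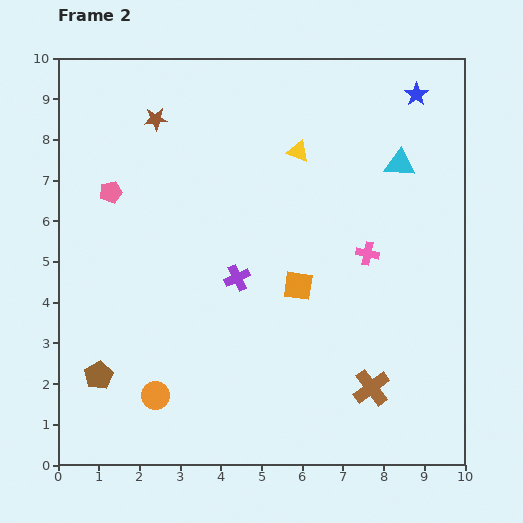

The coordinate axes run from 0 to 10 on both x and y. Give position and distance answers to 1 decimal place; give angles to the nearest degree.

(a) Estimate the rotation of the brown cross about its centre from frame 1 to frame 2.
39° counter-clockwise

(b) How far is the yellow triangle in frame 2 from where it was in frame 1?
0.7

The yellow triangle moved from (5.8, 7.0) to (5.9, 7.7), a distance of √(0.1² + 0.7²) ≈ 0.7.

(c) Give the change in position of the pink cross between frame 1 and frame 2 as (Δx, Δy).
(-1.6, -2.5)

The pink cross was at (9.2, 7.7) in frame 1 and (7.6, 5.2) in frame 2.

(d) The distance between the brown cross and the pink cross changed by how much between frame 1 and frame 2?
-3.2

Distance in frame 1: 6.5. Distance in frame 2: 3.3.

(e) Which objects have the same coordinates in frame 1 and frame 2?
the orange square, the blue star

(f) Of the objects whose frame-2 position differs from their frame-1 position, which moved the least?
the yellow triangle

(moved 0.7)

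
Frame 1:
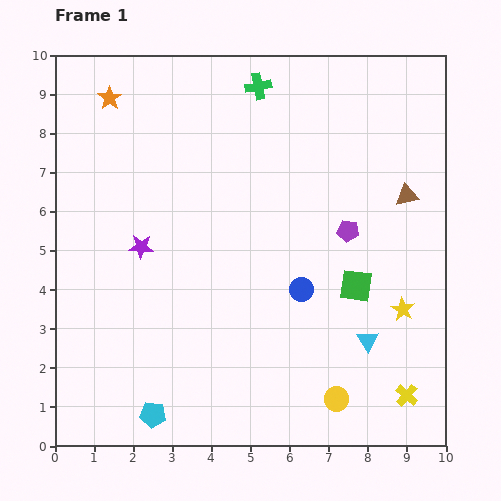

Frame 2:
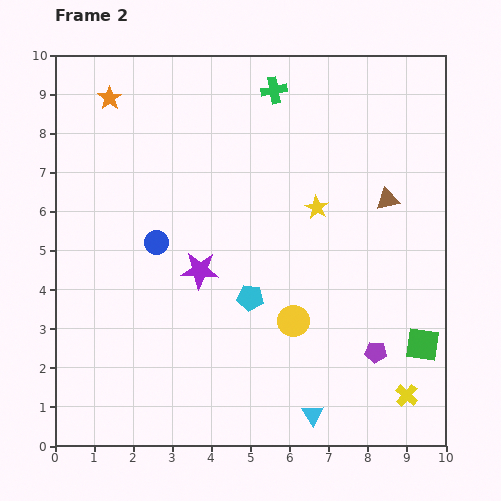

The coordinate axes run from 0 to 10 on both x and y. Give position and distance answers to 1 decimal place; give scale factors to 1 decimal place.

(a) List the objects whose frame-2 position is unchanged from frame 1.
the orange star, the yellow cross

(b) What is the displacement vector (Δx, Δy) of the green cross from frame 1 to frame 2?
(0.4, -0.1)

The green cross was at (5.2, 9.2) in frame 1 and (5.6, 9.1) in frame 2.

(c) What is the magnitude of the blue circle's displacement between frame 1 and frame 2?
3.9

The blue circle moved from (6.3, 4.0) to (2.6, 5.2), a distance of √(3.7² + 1.2²) ≈ 3.9.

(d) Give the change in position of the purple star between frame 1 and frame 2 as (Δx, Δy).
(1.5, -0.6)

The purple star was at (2.2, 5.1) in frame 1 and (3.7, 4.5) in frame 2.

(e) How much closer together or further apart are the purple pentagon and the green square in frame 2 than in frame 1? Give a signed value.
-0.2

Distance in frame 1: 1.4. Distance in frame 2: 1.2.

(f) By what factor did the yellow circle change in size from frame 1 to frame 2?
1.3×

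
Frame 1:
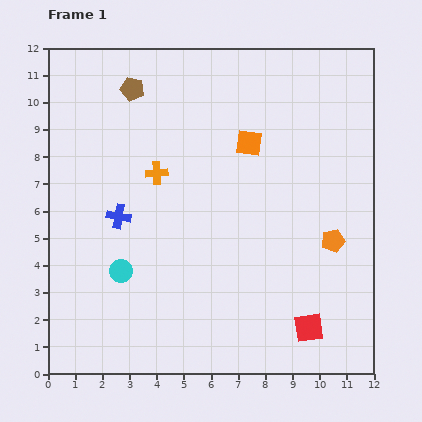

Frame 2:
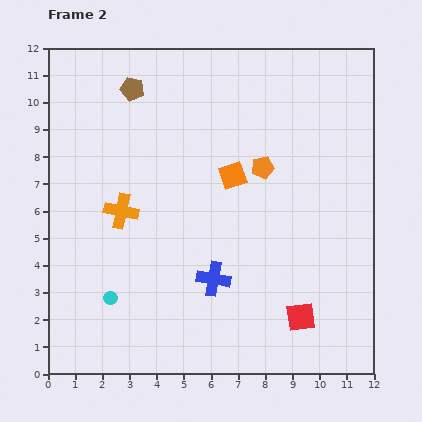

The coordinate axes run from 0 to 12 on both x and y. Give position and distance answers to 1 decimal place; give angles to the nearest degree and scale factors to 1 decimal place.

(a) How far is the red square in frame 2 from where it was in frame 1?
0.5

The red square moved from (9.6, 1.7) to (9.3, 2.1), a distance of √(0.3² + 0.4²) ≈ 0.5.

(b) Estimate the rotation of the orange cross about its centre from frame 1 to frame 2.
16° clockwise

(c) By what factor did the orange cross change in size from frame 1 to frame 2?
1.5×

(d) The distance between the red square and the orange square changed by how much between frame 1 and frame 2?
-1.3

Distance in frame 1: 7.1. Distance in frame 2: 5.8.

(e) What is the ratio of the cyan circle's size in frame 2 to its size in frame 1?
0.6×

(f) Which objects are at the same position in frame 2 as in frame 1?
the brown pentagon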